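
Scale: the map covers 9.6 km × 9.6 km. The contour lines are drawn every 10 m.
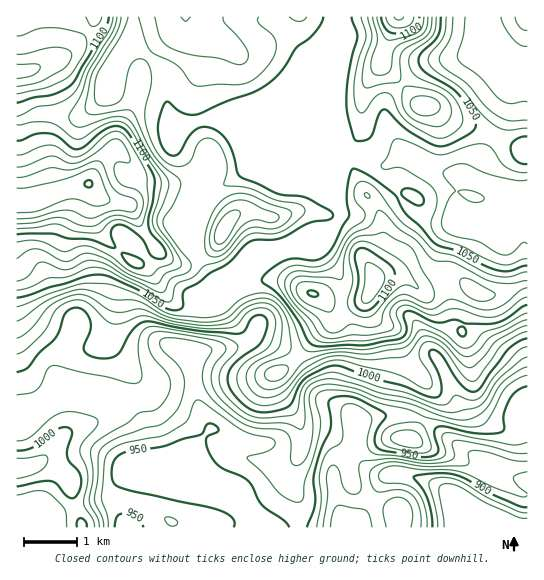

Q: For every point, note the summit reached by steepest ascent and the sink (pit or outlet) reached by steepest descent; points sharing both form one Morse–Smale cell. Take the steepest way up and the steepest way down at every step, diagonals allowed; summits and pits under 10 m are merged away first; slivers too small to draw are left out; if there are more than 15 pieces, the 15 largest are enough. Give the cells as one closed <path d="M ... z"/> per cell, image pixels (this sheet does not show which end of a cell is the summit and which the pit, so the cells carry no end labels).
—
<path d="M142 51l-9 2-8 8-5 12-15 16-4 10-16 14-6 3-38-3-25 8 0 292 17-1 26-17 46-2 9 3 12 7 14 15 5 13 3 23 3 7 79 32-7-8-14-9-17-21 3-8 16-18-11-19-4-12-4-32 7-14 32-4 16-5 8-8 2-12-9-10-15-25-11 1-15 10 8-18-23-35 5-33 10-18 35-23 19 4 30 13 14 0 16 6-56-54-52-21-12 0-12 4-15-5-6-9-1-32-4-8z"/><path d="M351 164l-10 3 0 51-5 8-10 9-35 14 12 2 16-2 21 28 3 9-2 21 11 28-1 22-8 20-3 13 3 13 10 12 4 12 4-7 36-5 3-5 4-23 5-10 17-16 9-4 5 5 8 16 13 35 0 14-4 14 2 4 39 26 19 8 10 1 1-86-7-23-8-11-40-31-11-5-7 0-7 5 4-4 0-12-4-20-6-14-24 9-17-12-28 2-4-17 12-19 2-19-7-17-13-16z"/><path d="M255 335l-10 9-14 4-28 3-7 4-4 11 4 32 4 12 11 19-16 18-3 8 17 21 14 9 25 24 13 19 85 0-11-35-2-18 9-6 11-2 15 2-11-14-1-34-3-6-7-6-17-8-9-7-9-19-17-20z"/><path d="M274 16l-140 0-1 11 7 22 23 21 4 8 1 32 6 9 15 5 12-4 12 0 52 21 52 51 22 16 0-71-38-88-25-27z"/><path d="M105 393l-46 2-26 17-17 2 1 114 105 0 3-6 2-15 8-28 46 10 55 9-9-6-76-31-3-7-3-23-8-17-15-14z"/><path d="M319 249l-34 0-12 4-34 15-23 23 17-3 15 25 9 10-2 11 39 21 17 20 9 19 9 7 17 8-6-12 0-7 3-13 8-20 1-22-11-28 2-21-3-9z"/><path d="M133 16l-116 0-1 103 6 1 19-7 38 3 18-12 4-5 7-14 15-16 2-8 8-8 8-3-6-17z"/><path d="M249 172l-7 0-35 23-10 18-5 33 23 35-6 16 30-29 34-15 21-5 29-12 6-3 12-15 0-7-2-4-22-14-12-4-14 0z"/><path d="M399 415l-28 2-10 3-4 3-1 27 4 11 9 8 10 6 19-2 27 7 17 8 16 13 28 16 25 11 17-1-1-47-10-1-19-8-41-26-31-24-9-4z"/><path d="M409 153l-10 3-13 9-24-4-9 3-1 3 11 23 13 16 7 17-2 19-12 19 4 17 28-2 17 12 4 0 19-10-2-7 0-14 5-18 5-9 14-11-6-6-1-19 3-11 5-6-27-6z"/><path d="M527 219l-68 2-10 9-5 9-5 18 1 18 2 2 8-2 5 1 27 19 16 0 29-11z"/><path d="M474 55l-44 8-13 8-14 14 15 19 15 3 20 13 41 15 14-30 0-16-4-8 0-6 12-13-26-1z"/><path d="M485 16l-87 0-13 29-4 18 21 21 20-17 17-7 35-5 16 6 27 0-28-32z"/><path d="M402 84l-15 15-3 8 4 20 11 19 38 25 33 8 5-13 18-31-18-8-22-7-20-13-15-3z"/><path d="M398 473l-9 2-8 7-18 33-13 9 0 4 161-1-28-11-52-33z"/>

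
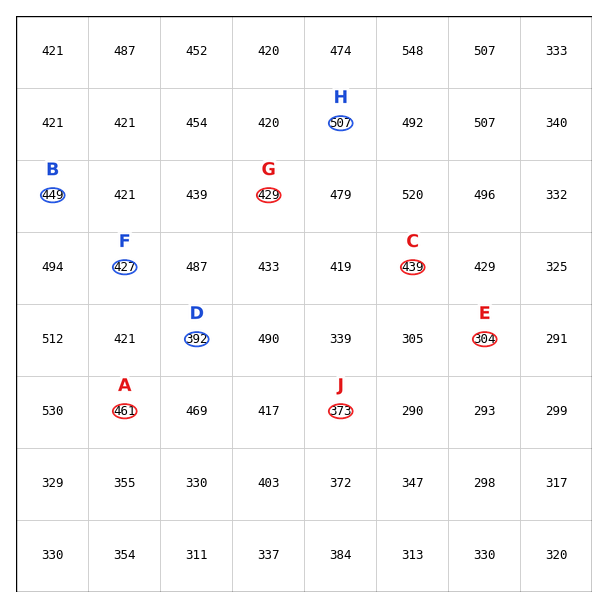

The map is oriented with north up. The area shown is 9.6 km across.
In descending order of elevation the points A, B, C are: A B C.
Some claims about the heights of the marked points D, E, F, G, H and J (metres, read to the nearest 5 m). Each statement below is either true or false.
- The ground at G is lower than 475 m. true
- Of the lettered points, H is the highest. true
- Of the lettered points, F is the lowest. false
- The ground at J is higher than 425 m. false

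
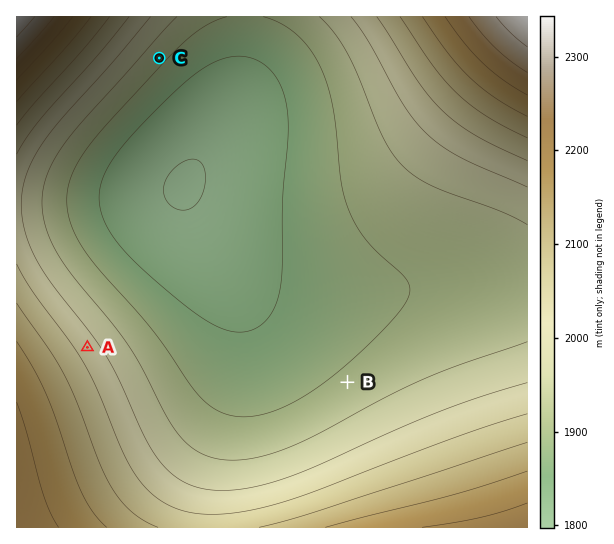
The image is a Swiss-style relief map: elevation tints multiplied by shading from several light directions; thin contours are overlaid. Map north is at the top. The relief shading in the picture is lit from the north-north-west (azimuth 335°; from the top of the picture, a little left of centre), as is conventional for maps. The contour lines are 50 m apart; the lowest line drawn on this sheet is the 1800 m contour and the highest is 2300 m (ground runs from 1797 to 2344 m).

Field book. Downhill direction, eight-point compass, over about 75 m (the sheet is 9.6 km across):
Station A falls NE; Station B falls NW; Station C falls SE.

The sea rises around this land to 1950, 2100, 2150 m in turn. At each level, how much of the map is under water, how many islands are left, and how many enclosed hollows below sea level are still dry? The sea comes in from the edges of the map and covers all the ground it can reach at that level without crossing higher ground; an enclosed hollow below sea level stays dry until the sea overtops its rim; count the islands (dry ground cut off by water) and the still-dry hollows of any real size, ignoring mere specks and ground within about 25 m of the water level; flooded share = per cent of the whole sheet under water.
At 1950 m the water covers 54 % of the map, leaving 0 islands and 0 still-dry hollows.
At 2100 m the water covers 84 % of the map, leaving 0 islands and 0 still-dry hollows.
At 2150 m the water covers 91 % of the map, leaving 0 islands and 0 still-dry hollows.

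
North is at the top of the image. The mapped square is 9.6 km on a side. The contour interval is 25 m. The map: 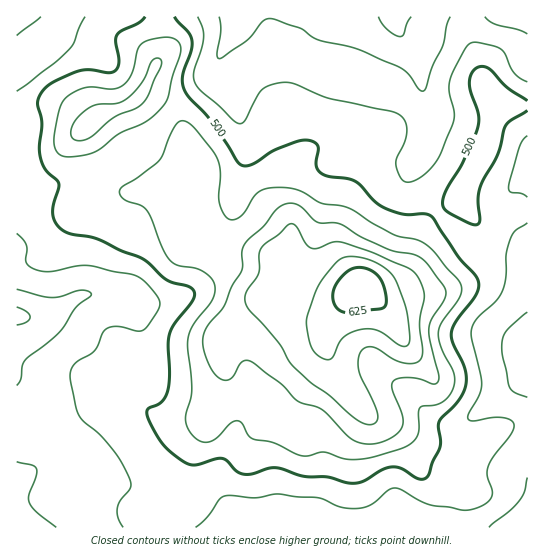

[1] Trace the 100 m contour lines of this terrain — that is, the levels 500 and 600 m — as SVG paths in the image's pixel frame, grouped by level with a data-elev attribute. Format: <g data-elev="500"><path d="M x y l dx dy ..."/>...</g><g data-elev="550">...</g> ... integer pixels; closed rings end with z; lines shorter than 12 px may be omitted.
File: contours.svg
<g data-elev="500"><path d="M527 101l-20-13-20-20-8-1-6 4-3 7 0 8 8 27 0 12-3 10-13 28-18 31-1 11 4 6 23 13 5 1 4-2 1-5-2-19 2-10 18-35 7-27 5-6 17-11"/><path d="M145 17l-6 5-17 8-5 5-1 7 3 20-4 9-6 2-23-3-15 4-24 12-6 8-3 9 4 19-3 25 2 12 5 11 13 13-6 28 1 8 4 7 9 7 30 6 24 12 20 7 8 5 17 16 7 4 16 4 5 4 1 4-2 6-18 22-6 11-1 12 1 32-2 16-6 9-12 5-2 3 1 8 9 16 11 15 19 14 10 1 18-6 7-1 5 3 10 10 6 3 8 0 18-6 8 0 25 8 25 1 19 6 8 0 11-2 20-12 9-2 8 2 16 10 7 0 4-4 4-13 7-15 1-6-3-15 1-5 18-19 8-15 1-8-1-9-12-27-2-10 5-12 21-28 2-8-2-7-19-21-27-41-8-2-18 0-16-4-14-8-20-21-8-2-18-3-9-3-4-8 2-18-4-5-8-2-8 1-24 9-23 15-6 1-6-2-29-44-20-22-6-8-2-7 1-8 8-24 1-10-3-8-15-16"/></g><g data-elev="600"><path d="M325 359l5 0 3-2 6-14 5-6 7-5 10-3 9 0 8 2 24 15 4 0 3-2 1-7-3-23-8-27-7-13-14-10-19-7-9-1-7 2-9 7-15 20-11 29-2 11 6 24 6 6z"/></g>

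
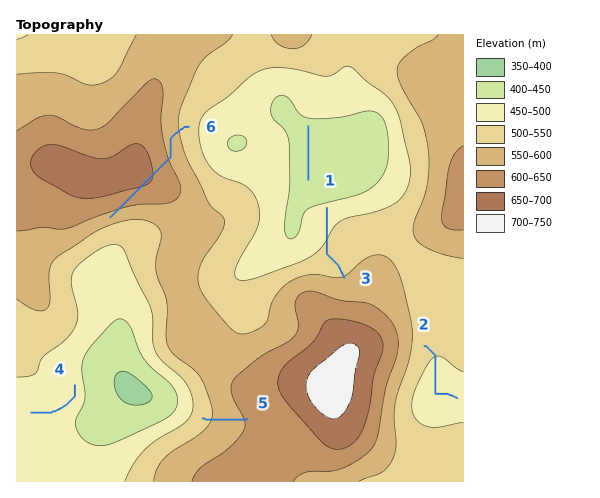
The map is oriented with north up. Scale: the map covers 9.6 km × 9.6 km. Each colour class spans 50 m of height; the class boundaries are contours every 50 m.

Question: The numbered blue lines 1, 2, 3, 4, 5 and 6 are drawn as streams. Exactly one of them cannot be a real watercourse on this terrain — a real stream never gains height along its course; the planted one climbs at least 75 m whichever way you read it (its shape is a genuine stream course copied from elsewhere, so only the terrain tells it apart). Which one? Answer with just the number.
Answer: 6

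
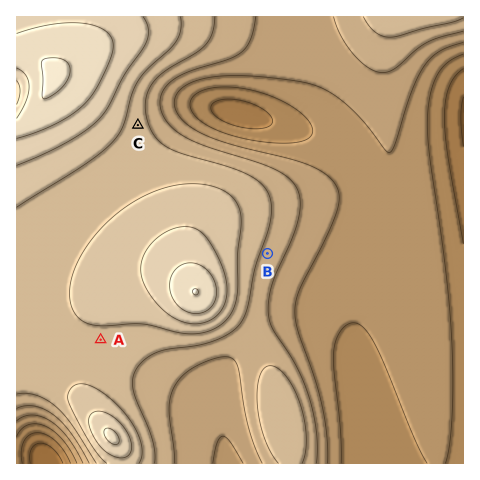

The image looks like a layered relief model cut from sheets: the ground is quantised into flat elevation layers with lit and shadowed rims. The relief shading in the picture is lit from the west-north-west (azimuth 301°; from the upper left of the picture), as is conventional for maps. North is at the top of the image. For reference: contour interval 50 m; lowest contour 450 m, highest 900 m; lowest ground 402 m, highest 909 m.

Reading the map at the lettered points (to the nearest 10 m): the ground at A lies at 740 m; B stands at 680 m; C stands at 720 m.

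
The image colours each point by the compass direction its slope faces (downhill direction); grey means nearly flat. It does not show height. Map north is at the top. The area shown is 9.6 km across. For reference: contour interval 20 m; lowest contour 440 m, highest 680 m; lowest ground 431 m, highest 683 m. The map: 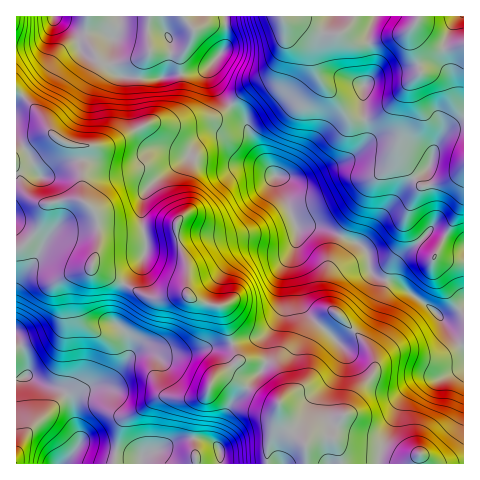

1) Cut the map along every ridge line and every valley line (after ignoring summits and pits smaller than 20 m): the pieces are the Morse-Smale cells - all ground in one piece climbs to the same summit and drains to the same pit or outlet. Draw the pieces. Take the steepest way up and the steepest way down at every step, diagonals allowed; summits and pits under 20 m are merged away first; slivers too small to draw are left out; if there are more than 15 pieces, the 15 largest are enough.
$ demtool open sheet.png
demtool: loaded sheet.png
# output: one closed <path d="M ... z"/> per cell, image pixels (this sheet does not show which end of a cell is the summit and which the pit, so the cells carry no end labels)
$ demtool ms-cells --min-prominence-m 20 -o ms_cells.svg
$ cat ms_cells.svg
<path d="M231 106l-17 12-14 1-22 5-30-1-42 23-24 0 0 13 29 7 18 0 10-4 7-8 8-5 10-1 18 6 8-1-7 8-25 17-12 12-4 11 1 30 33-3 2 14 10 25 0 27 6 6 29 7 8 33 8 20 26 2 2-2 0-23 15-25 1-41 11-23 1 21 8 38 18 19 12-11 4-1 17 17 19-24 6-14 1-10-9-11-4-20-5-6-39-18-25-1-2-2-19-49-7-5-9-14-16-38z"/><path d="M125 284l-3 2-6 16-2 19 13 14 1 22-9 15-10 10-19 5-13 10-3 5 0 17 6 22-2 6-14 16 156 1 0-13-3-6 0-7 13-32 17-18-18-12-9 0-8 5 27-20-8-21-8-33-29-7-9-6-31 4z"/><path d="M224 16l-169 0-5 15-9 11-7 3-18 2 0 127 16-4 10 7 24-14 16-3 0-14 24 0 42-23 23-7 10-14 0-45 11-19 1-9 15-5 15 0 3-2z"/><path d="M409 84l-27 29-17 6 2 11-1 10-5 8-11 10-45 21-25-3-3 2 21 49 25 1 35 16 9 8 3 17 5 7 25 10 31 22 9 9 7 0 8-3 9-8 0-106-27 53-29-30-1-8 2-8 12-20-15-20-7-22 7-33z"/><path d="M77 199l-30 5-7 19-6 12-10 11-8 3 0 87 10 24 0 16 17 9 18 4 10 11 3 15 0-13 3-5 13-10 19-5 15-18 5-13-3-18-12-12 2-19 7-18-30-15-1-4 7-21-1-26-4-8-6-6z"/><path d="M418 16l-44 1-6 15 5 35-2 9-7 9 0 30 1 4 4 0 13-6 28-30-3 8-1 21-7 33 7 22 15 20-12 20-2 13 7 11 23 22 27-54 0-154-16 4-8 0-9-4-16-17z"/><path d="M378 277l-2 1 4 5 0 5-6 17-7 11-13 14 16 19 5 18-2 8-16 18-7 16-13 16-4 13 9 26 36 0 4-19 22-50 17-15 21-2 22-10 0-18-23-32-10-10-31-22z"/><path d="M284 20l0 26-11 24-7 8-17 9-18 18 14 14 16 38 12 16 8 4 24 2 37-16 13-8 11-15 1-10-3-10-11 0-9-8-7-13-17-18-5-13-1-19-5-11z"/><path d="M322 328l-12 18-1 28-4 9-5 5-19 12 2-15-2-7-5-8-10-8-3 7-16 17 13 10 20 8-4 22-8 21-1 17 75-1-4-16-5-9 4-13 13-16 7-16 16-18 2-10-5-16-16-18-13 11-4 0z"/><path d="M463 368l-21 10-21 2-17 15-22 50-3 13 0 6 85-1z"/><path d="M374 16l-92 1 5 6 12 6 10 9 5 11 1 19 5 13 17 18 7 13 9 8 12-1-1-34 7-9 2-9-5-35z"/><path d="M164 148l-14 3-11 11-10 4-18 0-17-5-12-1 0 40 14 15 3 27 4-6 6-2 35-2-2-7 0-24 4-11 12-12 31-23-1-1z"/><path d="M29 376l-13 3 0 84 47 1 15-17 2-6-9-41-10-11-18-4z"/><path d="M281 16l-17 0-21 6-17 2-1 23-13 16-2 8 6 16 14 18 19-18 17-9 10-14 8-18 0-24z"/><path d="M294 248l-12 28 0 36-15 25-1 25 10 8 5 8 2 7 0 14 22-16 4-9 1-28 12-19-19-20-8-38z"/>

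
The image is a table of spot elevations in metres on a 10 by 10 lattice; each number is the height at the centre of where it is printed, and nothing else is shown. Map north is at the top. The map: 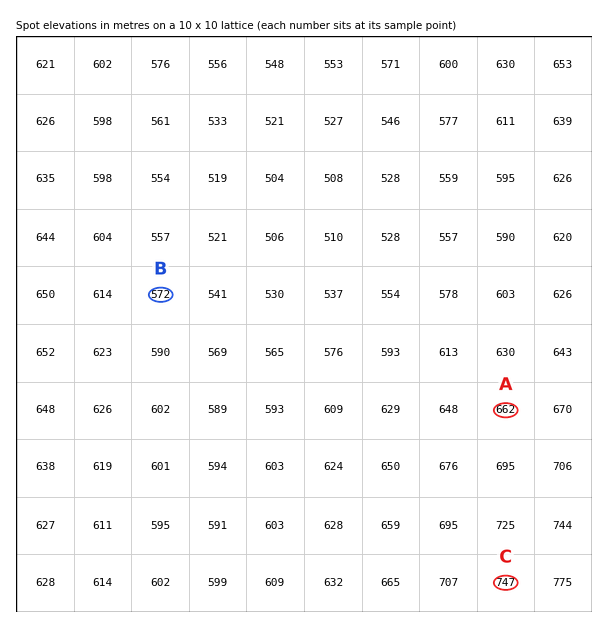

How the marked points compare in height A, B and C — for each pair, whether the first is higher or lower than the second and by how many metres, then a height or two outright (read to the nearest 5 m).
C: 175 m higher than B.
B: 90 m lower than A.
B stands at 570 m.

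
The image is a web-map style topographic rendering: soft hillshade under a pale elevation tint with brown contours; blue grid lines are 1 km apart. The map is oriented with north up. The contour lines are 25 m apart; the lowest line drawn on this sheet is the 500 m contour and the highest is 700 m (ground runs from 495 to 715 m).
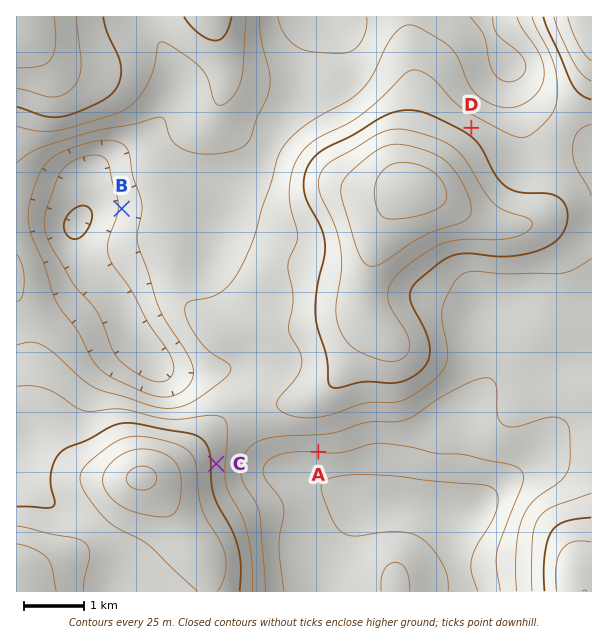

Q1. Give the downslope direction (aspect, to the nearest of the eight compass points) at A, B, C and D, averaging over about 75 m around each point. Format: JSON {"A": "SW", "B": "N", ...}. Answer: {"A": "S", "B": "W", "C": "E", "D": "NE"}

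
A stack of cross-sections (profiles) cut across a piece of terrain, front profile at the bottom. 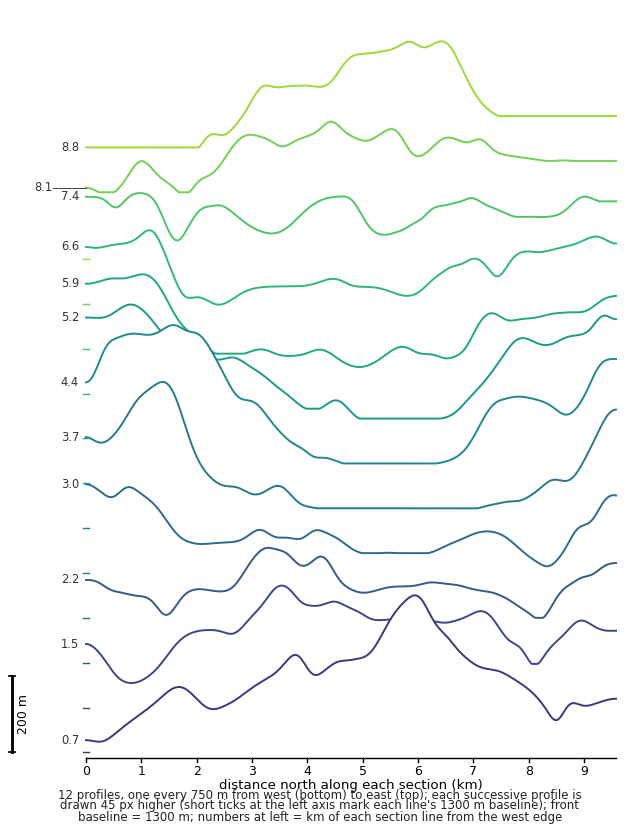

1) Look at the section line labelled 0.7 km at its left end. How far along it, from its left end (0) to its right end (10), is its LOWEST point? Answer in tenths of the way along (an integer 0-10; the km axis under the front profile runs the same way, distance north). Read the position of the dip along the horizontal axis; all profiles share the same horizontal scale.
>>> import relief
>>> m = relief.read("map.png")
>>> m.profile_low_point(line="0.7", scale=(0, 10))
0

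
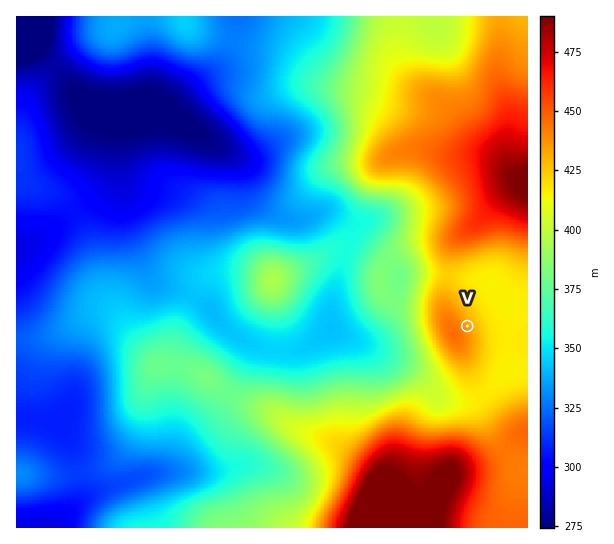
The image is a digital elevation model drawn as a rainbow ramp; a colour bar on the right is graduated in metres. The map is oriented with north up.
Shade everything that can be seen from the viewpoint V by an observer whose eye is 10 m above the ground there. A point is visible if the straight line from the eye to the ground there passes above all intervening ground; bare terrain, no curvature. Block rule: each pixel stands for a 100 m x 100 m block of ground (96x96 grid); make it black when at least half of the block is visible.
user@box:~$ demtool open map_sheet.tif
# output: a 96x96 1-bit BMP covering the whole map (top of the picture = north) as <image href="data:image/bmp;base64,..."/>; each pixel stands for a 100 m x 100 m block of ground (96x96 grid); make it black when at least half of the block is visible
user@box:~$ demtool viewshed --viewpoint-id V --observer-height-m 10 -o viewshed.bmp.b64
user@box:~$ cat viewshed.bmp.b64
<image width="96" height="96" href="data:image/bmp;base64,Qk2+BAAAAAAAAD4AAAAoAAAAYAAAAGAAAAABAAEAAAAAAIAEAAATCwAAEwsAAAIAAAAAAAAA////AAAAAAAAAAAAAAAAAAOAAA8AAAAAAAAAAAeAAA8AAAAAAAAAAAeAAA8AAAAAAAAAAAfAAA8AAAAAAAAAAA/AAA8AAAAAAAAAAA/AAA8AAAAAAAAAAB/AAA8AAAAAAAAAAB/AAAQAAAAAAAAAAB/AAAAAAAAAAAAAAB/gAAAAAAAAAAAAAB/4AAAAAAAAAAAAAD///wAAAAAAAAAAAD///+AAAAAAAAAAAD///+AAAAAAAAAAAH////AAAAAAAAAAAH////AAAAAAAAAAAD////gAAAAAAAAAAA////4AAAAAAAAAAAf///8AAAAAAAAAAAAAf/8AAAAAAAAAAAAAH/8AAAAAAAAAAAAAD/8AAAAAAAAAAAAAB/8AAAAAAAAAAAAAA/8AAAAAAAAAAAAAA/8AAAAAAAAAAAAAA/8AAAAAAAAAAAAAA/8AAAAAAAAAAAAAA/8AAAAAAAAAAAAAA/8AAAAAAAAAAAAAA/8AAAAAAAAAAAAAA/8AAAAAAAAAAAAAA/8AAAAAAAAAAAAAA/8AAAAAAAAAAAAAB/8AAAAAAAAAAAAAH/8AAAAAAAAAAAAAP/8AAAAAAAAAAAAAP/8AAAAAAAAAAAAAf/8AAAAAAAAAAAAAf/8AAAAAAAAAAAAAf/8AAAAAAAAAAAAA//8AAAAAAAAAAAAA//8AAAAAAAAAAAAA//8AAAAAAAAAAAAA//8AAAAAAAAAAAAA//8AAAAAAAAAAAAA//8AAAAAAAAAAAAA//8AAAAAAAAAAAAB//8AAAAAAAAAAAAB//8AAAAAAAAAAAAD//8AAAAAAAAAAAAH//8AAAAAAAAAAAAH//8AAAAAAAAAAAAP//8AAAAAAAAAAAAB//8AAAAAAAAAAAAAf/8AAAAAAAAAAAAAH/8AAAAAAAAAAAAAB/8AAAAAAAAAAAAAA/8AAAAAAAAAAAAAAf8AAAAAAAAAAAAAAf8AAAAAAAAAAAAAAf8AAAAAAAAAAAAAAf8AAAAAAAAAAB4AAf8AAAAAAAAAAP8AAf4AAAAAAAAAAf/AAfgAAAAAAAAAA//gAcAAAAAAAAAABv/4AQAAAAAAAAAAAD/+AAAAAAAAAAAAAA/+AAAAAAAAAAAAAAf+AAAAAAAAAAAAAAD4AAAAAAAAAAAAAAAAAAAAAAAAAAAAAAAAAAAAAAAAAAAAAAAAAAAAAAAAAAAAAAAAAAAAAAAAAAAAAAAAAAAAAAAAAAAAAAAAAAAAAAAAAAAAAAAAAAAAAAAAAAAAAAAAAAAAAAAAAAAAAAAAAAAAAAAAAAAAAAAAAAAAAAAAAAAAAAAAAAAAAAAAAAAAAAAAAAAAAAAAAAAAAAAAAAAAAAAAAAAAAAAAAAAAAAAAAAAAAAAAAAAAAAAAAAAAAAAAAAAAAAAAAAAAAAAAAAAAAAAAAAAAAAAAAAAAAAAAAAAAAAAAAAAAAAAB8AAAAAAAAAAAAAAH/wAAAAAAAAAAAPwf/wAAAAAAAAAAAP///wAAAAAAAAAAAP///gAAAAAAAAAAAH/j/gAAAAAAAAA="/>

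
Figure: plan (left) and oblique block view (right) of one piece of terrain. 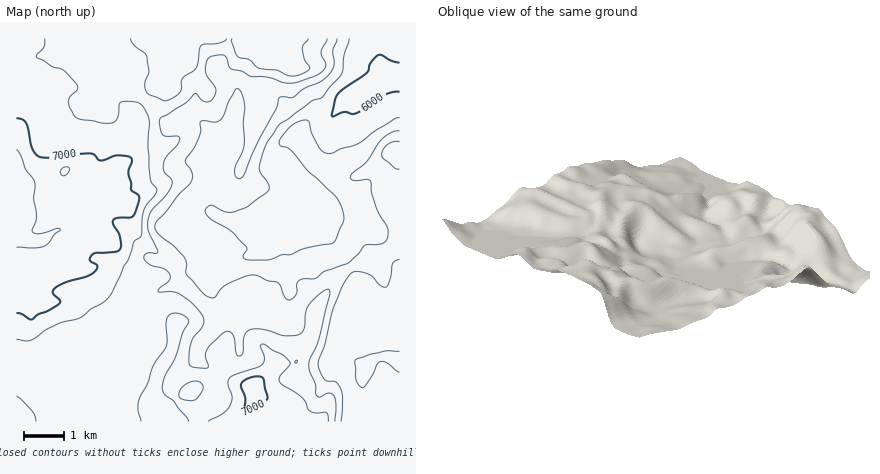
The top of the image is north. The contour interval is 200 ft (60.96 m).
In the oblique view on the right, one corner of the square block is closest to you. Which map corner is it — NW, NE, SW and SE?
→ SE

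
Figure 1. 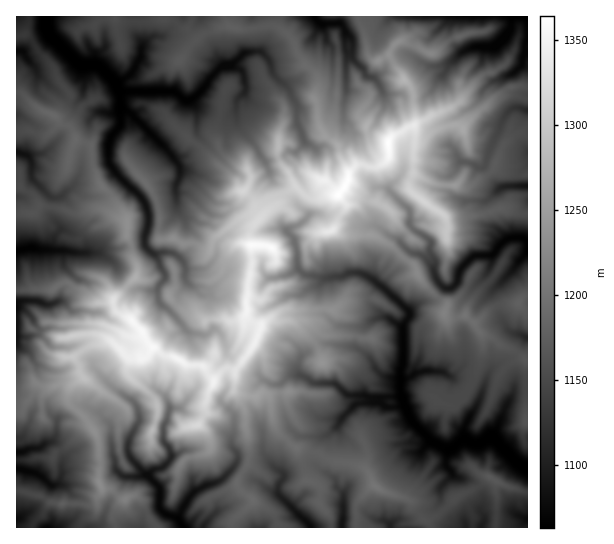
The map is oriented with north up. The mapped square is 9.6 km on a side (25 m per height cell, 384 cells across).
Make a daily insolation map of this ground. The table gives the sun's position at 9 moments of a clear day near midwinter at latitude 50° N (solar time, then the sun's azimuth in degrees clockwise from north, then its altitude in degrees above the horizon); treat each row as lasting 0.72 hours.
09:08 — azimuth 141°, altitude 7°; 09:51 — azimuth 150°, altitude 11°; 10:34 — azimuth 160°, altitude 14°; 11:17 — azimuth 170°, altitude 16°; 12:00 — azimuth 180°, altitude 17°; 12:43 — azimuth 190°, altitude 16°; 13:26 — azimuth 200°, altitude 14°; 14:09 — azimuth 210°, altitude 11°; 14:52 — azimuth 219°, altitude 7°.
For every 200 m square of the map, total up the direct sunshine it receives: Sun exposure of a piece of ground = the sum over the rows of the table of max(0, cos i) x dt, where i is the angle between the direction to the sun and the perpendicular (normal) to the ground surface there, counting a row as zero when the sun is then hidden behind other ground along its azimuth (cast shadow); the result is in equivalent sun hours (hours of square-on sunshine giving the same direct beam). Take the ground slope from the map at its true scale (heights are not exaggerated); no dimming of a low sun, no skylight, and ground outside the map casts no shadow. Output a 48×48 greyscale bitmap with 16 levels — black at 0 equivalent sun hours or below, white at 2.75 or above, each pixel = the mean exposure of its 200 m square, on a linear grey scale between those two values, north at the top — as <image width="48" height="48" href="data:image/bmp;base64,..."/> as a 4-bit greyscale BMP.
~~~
<image width="48" height="48" href="data:image/bmp;base64,Qk32BAAAAAAAAHYAAAAoAAAAMAAAADAAAAABAAQAAAAAAIAEAAATCwAAEwsAABAAAAAAAAAAAAAAABEREQAiIiIAMzMzAERERABVVVUAZmZmAHd3dwCIiIgAmZmZAKqqqgC7u7sAzMzMAN3d3QDu7u4A////AFfsuLyZqoM4u2ib24Qq2oh1eqypmZqIZbie7LuauWPIq6ZpumSvt4iLzLl3qpiYi82mVYrJu4bMSLuYhSm4iJeqzKh2eqqZu3QgFnmlE1edkSaWVpzKh6eLhVZ1NHqrtyFLmahBACybzrNYm5V4Z7uGVmVoQ3mTAYvKmHaIyNRK7d1YlYuHi6qFZlNWa6MyRmiZqIl5T/9UrMuoibuph2ZmZkM1UhE0ashDioiJise9uairmqqHVVZ3dXhEdTQ3nKzrmtqapqjv/oiqmaZndVh3iHaM6Zp5ytrbq6aJ5klHq52pmpiodzZnZEbKm43ImqmKq3equIthOMmpqop3mpIzNmrcvZfad4uc2Zu7S7eqeXnaypqaupciRouZieaaZnmrq8yVz4a8ltzJeHm5h0q+t5mHd5p7p3h3isdt+63Kyay5dWERRdzZZ2RVRYp5qGRWeGfLvMu7zFmbrJiO/7qWuYYjiYmIqWSt+4qsvNvZQ3RMyYqpiaqKqovuuYmYmSeTE73bd5ggAmV36Zy4VEWcuYqZqYmahWVL7ZmWiWIiMiaIm5jLmsy6h3mauZqWM5lyEUVld0N0i3upi925l1UzVniJurhmnGRjMjIplCMol6h5VZh3ecumS5SbmpaJqlUABYu2E0KIZDI3dCZmZ4iK52lmdVRpmeq7l0NWIjaFNGZneXISI1eHJf62JldFV3h3pSMgaaQ0SYh3Y5ymQyRSb82hIXaDRFQyE4YQKFVmdndml1EmljAq2JpWw3hpJFMzMwACZTSFmniGjPyPzN/8qqZYuhVJgiIiISJYchQamKm6vZqb7d2ru0OM76VDp7q73bqblX/7hpiZdjOM7+zexq+s7f6kJs7KeL3JmDMyN1hUMBSaz8iXfaPuiIisu8ypu6i6iUczVUN3nK2CIomZvHqYh4re/4ibqZqGVGdVhHdGeNuama7Lx3z7NWebqFZTR1VlEpdmVmipZne+3dmpU89yJWZEd6VbpnlyCLZmZlSIUjiXl4qVWsU1rbmCEnWouYchnmikRWYzckdZhVmM6liFJXi+3WZ3ioU31lRGiZZXNJVTE0bN7Yd6glR4hxZmeYdZdUM5mGVCN3IQAjMli6mGZ8pod8y3eJdkVDOspmVBR5kxRTE2mJmofKh3iMubd1eDJErJZmVEVVRJtzNVSLmc7YiWiWeJlkWmM6yWVmZmVCZXdUaDEVmZqZl3d3q4ZXImablSNGdmZDVmZmhEERFbpVvIVKgzVY3Im2MyNnh1Z3V5dmRUJUMBS4Ssq4NVdzVHYhEopFiVd1SGZmRVRncxE3Q3qVVIYkNHnP792UZ2h0dlZlhSnMVSJDkxRmV4RER6lo3drXEXhoqoZVUqljNGMjK6IDaUNoitxmiJmblnZYiGVVKstiWbUTIEtWlCacurqWZmir3nSJhzRFaCR4uqxQERWOlGnr2oeoVnearP7Jl0NmV1RaYif/61OGZoycqonduIZpq6qpdWI0uHUyVjEnnbZld3VFeYd4iFZVZlRVQji7x3UQACEAADZQ=="/>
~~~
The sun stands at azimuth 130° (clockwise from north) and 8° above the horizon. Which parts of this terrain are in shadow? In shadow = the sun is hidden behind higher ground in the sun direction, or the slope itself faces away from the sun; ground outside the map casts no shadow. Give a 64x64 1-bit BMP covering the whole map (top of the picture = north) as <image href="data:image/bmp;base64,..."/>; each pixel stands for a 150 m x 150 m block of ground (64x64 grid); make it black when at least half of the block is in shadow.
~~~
<image width="64" height="64" href="data:image/bmp;base64,Qk0+AgAAAAAAAD4AAAAoAAAAQAAAAEAAAAABAAEAAAAAAAACAAATCwAAEwsAAAIAAAAAAAAA////AAAAAADAAAKAAEEAEGAAAsAAwAAQAAAMIADAAAAFACYAEOAEAA5Gd4AAYAQAX8dz4GAAB4AAxvBwYAALAAHAcDAAACEgAMg4GAAAM6D4yh4AAAA3YBzLMAAAAAIAAAugAAAAAAAAA7gAAMAIBAYDvgAAwADOIAG8AABiIOYAAR4AADhgZgAABwAAAEAiAAATIEYA4CLAAAEAQADyAN4AAAAAAPgAgAACcAAAgAD4AAc4DADAAP8AB7gAAMAA+AAHtAAAwAD/wAeQABjAAP+IAAAACMAA//Ag8wAA4AD/kgD5gAD5IP/yAfhyADwAB/hg+gOABxyL/HB7g8APDp/+Nnnh4QG3v/4kOAAAiZO//GQ5EAAM+7/84AAQAAgYHHiBABAACA4ACOe/MAAIAAAB9/A+AAAAAADH4B8AYAAAAM/4DABAAAABi/gAAAAQAgOPwAAAABgAAwvxwACADwAAD/nAgYYAIAQP+deAgwAgCA/5v8ABADAYD/s/zAAQBBgA+7/8AAAAHAD3nDwAAAAeAAeYfgAAAEwDD5h/gAAAQAMfmH/hBAAAhx+Y//xAAIPnnBD//iAAg8OMOGefMADAAcw4Xg6eAEMA6ABfD88AA4B4gVIHcwABgBwBeAP5AAHADAE+AfwAEIAABX4QPAAAAAAFZw4OBAAAAAPnR+IPAAAABMP/8A=="/>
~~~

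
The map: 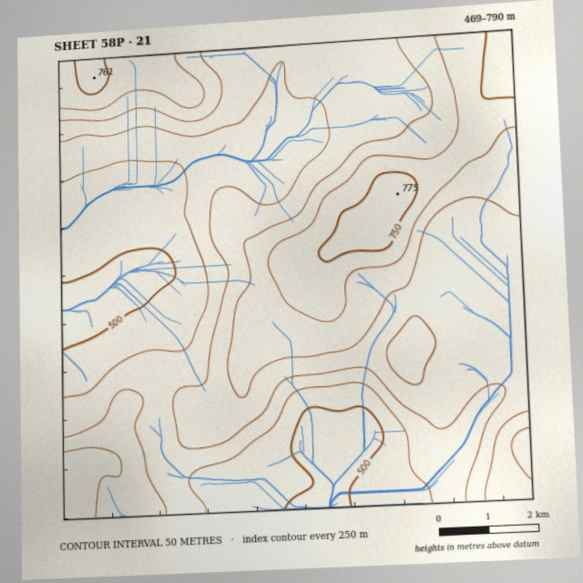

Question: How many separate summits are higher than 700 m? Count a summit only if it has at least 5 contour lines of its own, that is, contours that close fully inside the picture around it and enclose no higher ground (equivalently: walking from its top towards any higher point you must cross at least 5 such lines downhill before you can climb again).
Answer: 0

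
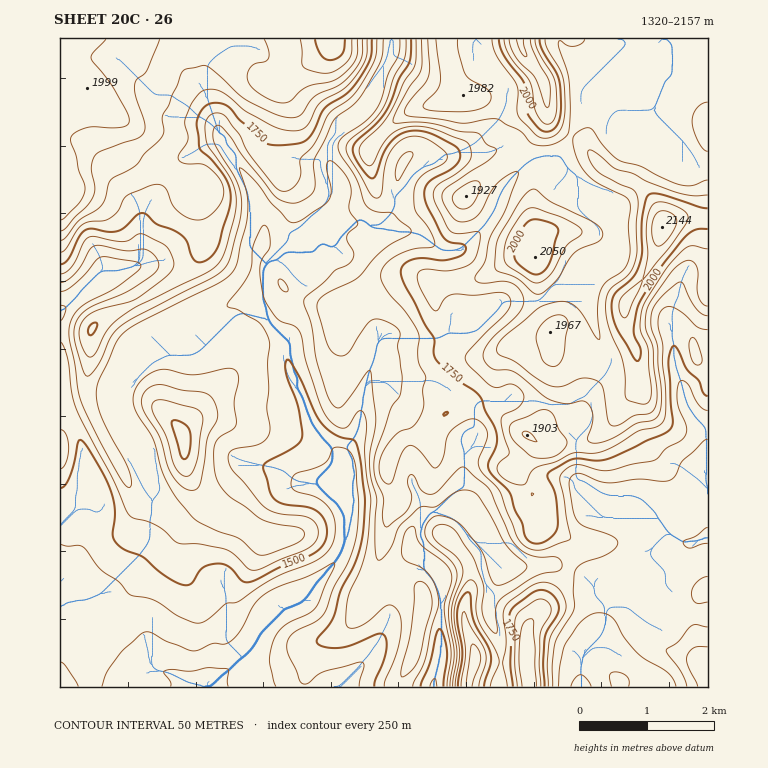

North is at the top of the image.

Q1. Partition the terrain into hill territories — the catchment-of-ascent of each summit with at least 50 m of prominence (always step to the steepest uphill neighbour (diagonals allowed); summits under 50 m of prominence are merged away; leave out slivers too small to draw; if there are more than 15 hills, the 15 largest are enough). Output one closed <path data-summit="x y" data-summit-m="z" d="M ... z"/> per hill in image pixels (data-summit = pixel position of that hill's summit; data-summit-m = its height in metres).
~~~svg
<path data-summit="520 39" data-summit-m="2157" d="M363 111l-25 18-8 17-2 8 2 10 12 22 0 9-7 15-13 13-5 1-14 13-13 19-10-1-19-10-4 9-5 32 0 14 4 6 30 34 2 24 27 66 30 33-2 31 6 20-4 29-10 20-14 14-10 15-11 11-25 10-11 13-8 18-20 20-25 18-3 3 1 2 132 0 29-33 14-22 7-25 3-32 5-8 15-16-3-3-2-7 2-10 5-8 11-10 24-5 12 2 10 7 7 9 23 38 17 3 34-3 32 12 22 18 9-14 13-11 12-5 12-19 14-12-9-12-14-11-47-3-11-10-4-7-9-9-18-5-19-2-9-5-11-11-36-16-12-1 3-10 0-18-4-12-7-6-32-15-44-2-7-3-9-1 5-14 2-13 5-9 19-2 20 5 16-2 20-12 4-4 2-7-10-23-2-27-3-12-32-21-38-6 8-3 9-14 4-15 0-19 8-20z"/><path data-summit="184 436" data-summit-m="1763" d="M251 299l-20 5-39 23-23 5-21 9-14 13-12 18-7 15 0 17 9 21 17 27 11 35 0 14-16 57-11 19-16 14-26 9 13 3 11 11 15 24 28 31 22 5 29 13 6 0 4-5 25-18 20-20 8-18 11-13 25-10 11-11 10-15 17-19 9-22 2-22-6-20 2-31-30-33-27-66-2-24-14-13z"/><path data-summit="332 39" data-summit-m="2042" d="M392 38l-185 1-2 49 17 53-11 2-26 14-7 7-12 22-12 12-12 22-1 41-6 6-27 8-48 36 0 97 10 10 11 21 6-7 33-16-5-12 0-17 12-23 16-20 20-10 29-7 39-23 20-5 5-37 5-17 19 10 10 1 13-19 14-13 5-1 13-13 7-15 0-9-12-22-2-8 2-10 8-17 21-15 11-12 9-24 10-18z"/><path data-summit="662 227" data-summit-m="2144" d="M664 42l-44 0-14 17-19 12-5 21-2 22-12 28-8 14 18 35 10 8 20 8 4 5 5 18 0 20-3 7-23 11-6 6-3 9 17 57 8 17 0 15-3 7-17 19-12 30 2 42 6 22 11 13 9 3 42 2 14 10 10 14 18 10 5 0 16-8 0-100-5-10-16-22-4-18-8-24-2-29 3-2 11-2 10 3 11 8 0-172-17-1-7-4-19-20-26-12 7-6 5-8 17-42 0-22z"/><path data-summit="87 88" data-summit-m="1999" d="M206 38l-146 1 0 271 48-35 27-8 6-6 1-41 12-22 12-12 12-22 7-7 26-14 11-2-17-53z"/><path data-summit="550 332" data-summit-m="1967" d="M581 282l-39 18-39 2-42 20-12 10-13 7-16 2-20-5-19 2-5 9 0 7-7 20 9 1 7 3 44 2 32 15 7 6 4 12 1 16 2-18 4-6 11-3 11 0 7-4 20 0 19 5 31 19 9-24 17-19 3-7 0-15-8-17z"/><path data-summit="535 257" data-summit-m="2050" d="M559 155l-25 3-11 7-22 28-9 22-13 19-13 12-7 4-16 0 5 7 4 36 10 23-1 6 42-20 39-2 39-18 10-14 23-11 3-7 0-20-5-18-4-5-20-8-10-8-15-32z"/><path data-summit="527 656" data-summit-m="1895" d="M554 564l-31 3-18-3-3 3-13 35 0 14 12 30-1 41 82 0-2-2 2-26 1-5 14-13 3-7 9-39-23-19z"/><path data-summit="708 666" data-summit-m="1739" d="M670 534l-5 0-11 11-10 16-19 11-13 15-12 40 0 7-10 14 13-1 15 7 21 14 9 10 4 9 56 0 0-149-21 6z"/><path data-summit="463 95" data-summit-m="1982" d="M474 38l-82 1-3 21-10 18-5 17-10 17 43 45 7-4 18 4 19-2 35-19 13-14 7-17 1-13-5-11-22-21z"/><path data-summit="466 196" data-summit-m="1927" d="M490 153l-26 0-15 4-17 0-18-4-7 4-9 19 0 19-4 15-7 13-4 3-6 1 38 6 26 17 10 1 15-5 13-12 13-19 9-22 8-12 0-7-3-5z"/><path data-summit="424 609" data-summit-m="1638" d="M415 552l-16 15-5 8-5 41-8 23-38 48 90 0 7-26 0-49 3-15 0-19-3-6-11-11z"/><path data-summit="474 661" data-summit-m="1873" d="M488 537l-47 36 2 24-3 15 0 49-7 22 1 4 65 0 2-41-12-30 0-14 15-37z"/><path data-summit="527 435" data-summit-m="1903" d="M528 398l-20 0-7 4-11 0-11 3-4 6-1 17-6 12 13 2 36 16 11 11 9 5 34 5 8 7-2-16 0-34-2-1 2-12-16-13-14-7z"/><path data-summit="708 124" data-summit-m="1949" d="M708 45l-42 1 2 29-17 42-5 8-7 6 26 12 19 20 7 4 17-1z"/>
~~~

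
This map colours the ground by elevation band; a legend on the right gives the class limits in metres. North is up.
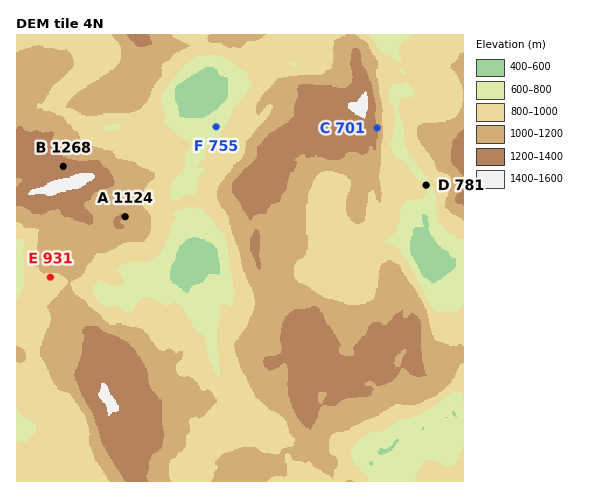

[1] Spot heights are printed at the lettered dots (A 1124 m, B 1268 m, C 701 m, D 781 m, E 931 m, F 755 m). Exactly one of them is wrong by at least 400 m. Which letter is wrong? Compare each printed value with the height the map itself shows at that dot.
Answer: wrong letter C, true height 1201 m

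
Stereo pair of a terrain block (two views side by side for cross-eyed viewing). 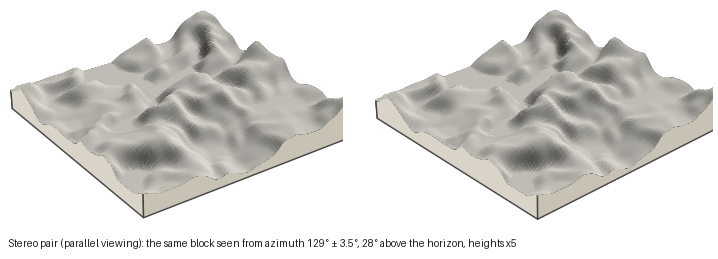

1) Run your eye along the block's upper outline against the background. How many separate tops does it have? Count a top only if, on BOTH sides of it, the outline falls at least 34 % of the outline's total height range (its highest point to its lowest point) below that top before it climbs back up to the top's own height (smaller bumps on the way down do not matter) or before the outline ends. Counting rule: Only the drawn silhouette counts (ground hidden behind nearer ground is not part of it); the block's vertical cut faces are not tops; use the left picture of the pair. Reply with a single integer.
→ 1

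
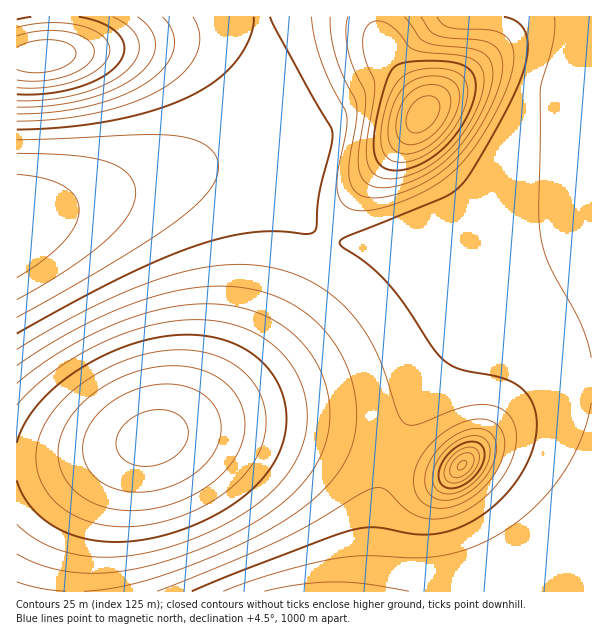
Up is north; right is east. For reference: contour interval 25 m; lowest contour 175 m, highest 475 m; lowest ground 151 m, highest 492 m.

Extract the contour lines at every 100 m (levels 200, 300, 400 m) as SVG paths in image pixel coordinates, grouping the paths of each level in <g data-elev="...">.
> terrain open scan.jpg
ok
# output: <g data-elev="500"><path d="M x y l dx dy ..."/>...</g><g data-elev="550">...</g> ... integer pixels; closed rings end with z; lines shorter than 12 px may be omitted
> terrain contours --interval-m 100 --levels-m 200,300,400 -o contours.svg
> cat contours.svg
<g data-elev="200"><path d="M264 591l38-7 34-2 30 2 43 7"/><path d="M17 153l55 2 35 7 12 5 9 7 6 9 2 9-2 11-6 12-8 12-14 13-40 30-49 30"/></g><g data-elev="300"><path d="M84 591l24-2 27-6 60-19 66-30 26-15 20-15 16-13 13-15 9-14 6-15 4-16 2-17-2-18-4-18-8-19-10-18-13-16-15-13-17-10-19-8-21-6-21-2-23 1-24 3-25 6-26 9-28 12-29 14-28 17-27 18"/><path d="M17 582l24 6 25 3"/><path d="M432 507l14 1 15-4 15-10 14-14 10-16 4-15 0-14-7-11-6-3-9-2-9 1-11 2-20 12-17 16-9 18-2 17 1 7 5 8 5 4z"/><path d="M17 114l37-2 36-6 32-10 25-13 18-17 5-7 4-9 0-9-1-8-4-9-7-7"/><path d="M330 17l1 18 5 21 6 18 12 24 3 7-1 17-7 42 1 17 3 7 5 6 7 3 9 1 18-3 21-7 19-10 18-14 15-16 15-20 13-26 7-21 3-12-1-9-2-7-5-6-13-6-33-3-12-3-8-5-8-13"/></g><g data-elev="400"><path d="M123 527l18-1 18-3 36-13 17-9 15-10 14-12 10-12 8-14 5-13 2-14 0-13-4-14-6-12-8-11-11-10-21-10-22-5-26-1-25 5-27 9-26 14-22 17-17 19-11 20-4 19 2 19 7 17 14 16 18 12 21 7z"/><path d="M448 482l5 1 8-1 12-9 4-7 2-7 0-6-3-4-6-2-6 1-8 4-5 6-4 6-3 7 1 6z"/><path d="M398 162l15-1 15-7 14-11 12-15 9-17 5-16-2-12-7-9-15-5-22 0-15 5-11 10-6 11-5 15-3 16-1 14 1 9 4 7 6 5z"/><path d="M17 88l33-1 30-8 12-6 9-7 6-7 3-9-2-8-7-7-9-6-12-4-30-2-33 4"/></g>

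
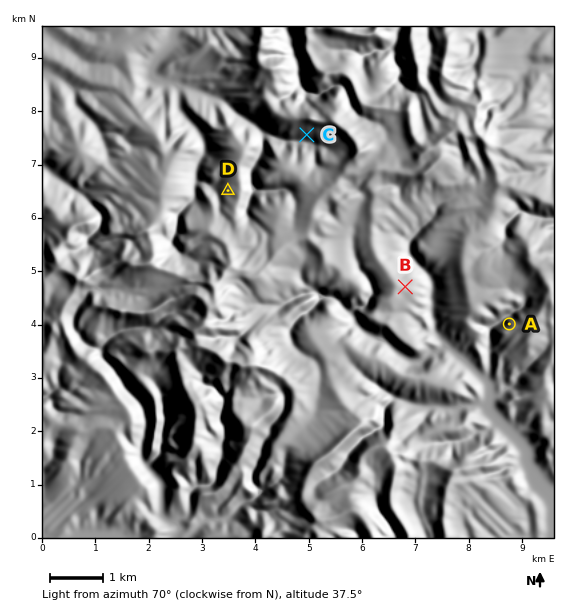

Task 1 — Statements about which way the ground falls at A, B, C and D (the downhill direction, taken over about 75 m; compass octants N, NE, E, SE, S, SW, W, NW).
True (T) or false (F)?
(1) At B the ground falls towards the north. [F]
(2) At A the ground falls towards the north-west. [T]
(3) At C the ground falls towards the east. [F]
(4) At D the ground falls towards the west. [T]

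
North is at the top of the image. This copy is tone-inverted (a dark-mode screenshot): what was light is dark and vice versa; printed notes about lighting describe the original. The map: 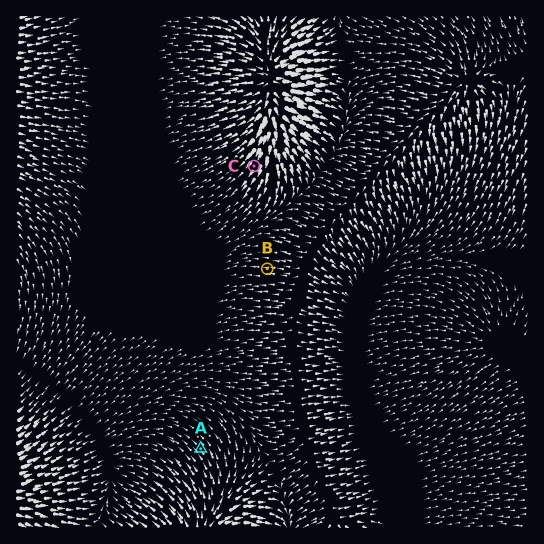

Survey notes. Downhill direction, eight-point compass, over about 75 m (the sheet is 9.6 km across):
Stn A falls NW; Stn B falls W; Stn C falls SW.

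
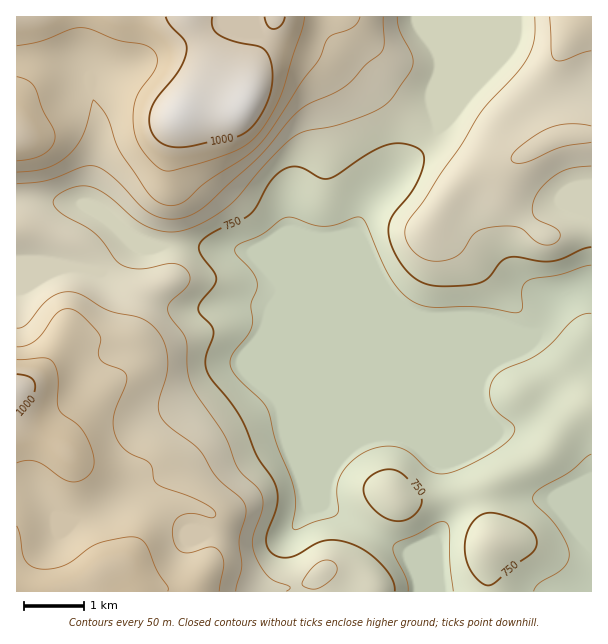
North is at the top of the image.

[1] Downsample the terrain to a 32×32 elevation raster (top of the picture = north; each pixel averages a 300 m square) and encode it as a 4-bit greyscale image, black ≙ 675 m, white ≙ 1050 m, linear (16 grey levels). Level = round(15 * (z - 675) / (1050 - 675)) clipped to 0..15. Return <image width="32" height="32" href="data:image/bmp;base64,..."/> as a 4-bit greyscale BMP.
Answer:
<image width="32" height="32" href="data:image/bmp;base64,Qk12AgAAAAAAAHYAAAAoAAAAIAAAACAAAAABAAQAAAAAAAACAAATCwAAEwsAABAAAAAAAAAAAAAAABEREQAiIiIAMzMzAERERABVVVUAZmZmAHd3dwCIiIgAmZmZAKqqqgC7u7sAzMzMAN3d3QDu7u4A////AMzMzMu7qXVVVVVCABMyERC7vMzLqql1RFVUMQAjQyIRuqq8y5mZdCI0MyEAJFQyEbqqqqqZmXQhEiIiESREMhCqqpmZmZl1MRESNDIjMiEAqqqpmZmYdTERI0QyIzIRAKq7upmYhlQhESMzIRIzIhG7zLqZiHZDERERIhEREiMhzMupiIdlQhEREREREREjIty7qYd2ZDIREREREREREiLcuqmHdlQhEREREREREiIj3LqpmHVCERERERERERIiIsy6mZh1MhEREREREREREiKqqpmYdTIREREREREREREiiaqYh2UyEREREREREREREmiZh3ZUMhEREREREREREBFWd2ZmVDIRERERESIiIRAAVVVVVmVDIRERERI0QzIREFVVVURUMhEREREUVVRDMzJmZlRERDIRERERJWZVRFVUdmVEVmZUMhERESRmZVVVVGVURWiYdkMiIiEjVmZmVER2ZVaKqpdkIjMiEkZmZmVEmYd4m7uphTMzMiI1Z3d2VcupiazdzKhUREMzNFZ3d3bcqZm97u7bdVVEQzNGZ3d3y6mZve/v/admVVRDNWZmd8upmrzu7v7Jd2ZVQzRWZma6qZmr3u7uyph3ZUMzRWZmuqmaq83u7cuZh3ZDMzRXd7uqq7vN3d3bqYh1QzMzR4jMy7zM3d3d3KmYdDMzM0eJ"/>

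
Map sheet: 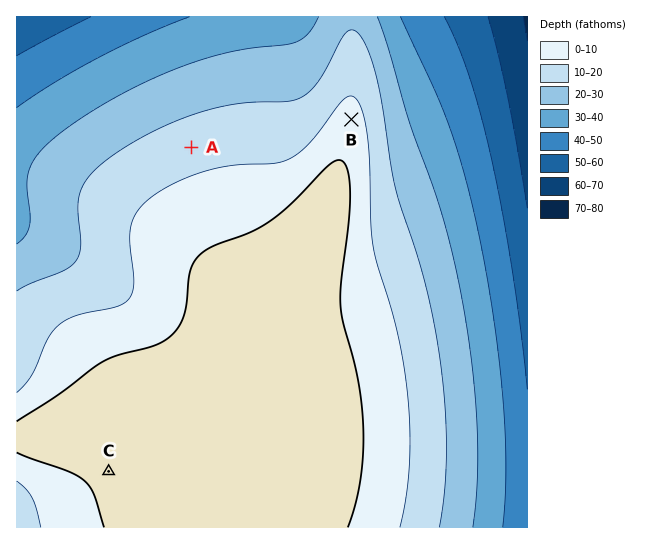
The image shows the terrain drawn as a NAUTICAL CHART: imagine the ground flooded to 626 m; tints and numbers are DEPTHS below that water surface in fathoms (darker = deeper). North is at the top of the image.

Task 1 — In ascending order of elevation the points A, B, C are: A B C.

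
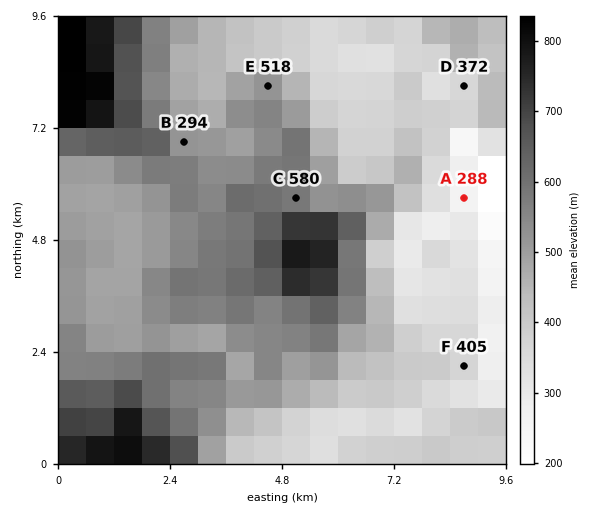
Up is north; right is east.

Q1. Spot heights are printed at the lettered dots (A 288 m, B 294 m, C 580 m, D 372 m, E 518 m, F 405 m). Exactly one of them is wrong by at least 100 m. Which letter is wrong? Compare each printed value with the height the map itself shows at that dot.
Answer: B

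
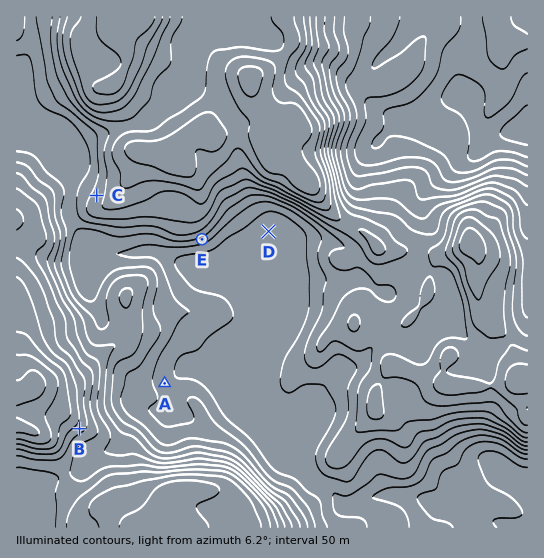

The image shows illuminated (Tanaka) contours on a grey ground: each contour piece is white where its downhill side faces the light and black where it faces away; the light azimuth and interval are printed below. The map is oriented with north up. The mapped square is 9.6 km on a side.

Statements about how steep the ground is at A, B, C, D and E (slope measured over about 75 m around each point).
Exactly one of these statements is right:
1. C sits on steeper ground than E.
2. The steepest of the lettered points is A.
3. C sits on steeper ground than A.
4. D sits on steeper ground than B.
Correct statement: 3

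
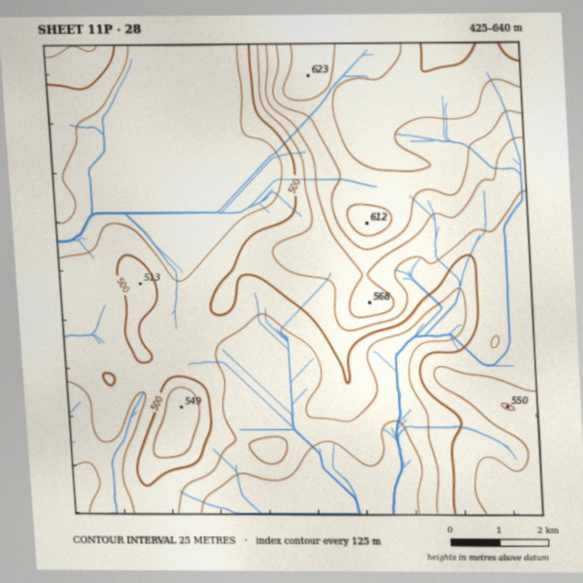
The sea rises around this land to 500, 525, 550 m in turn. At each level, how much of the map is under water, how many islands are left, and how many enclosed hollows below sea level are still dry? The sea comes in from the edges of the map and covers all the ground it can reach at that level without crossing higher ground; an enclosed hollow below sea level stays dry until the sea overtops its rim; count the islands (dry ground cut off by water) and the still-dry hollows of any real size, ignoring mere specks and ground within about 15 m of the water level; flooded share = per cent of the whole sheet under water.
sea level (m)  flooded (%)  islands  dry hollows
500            56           1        0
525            71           1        0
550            82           0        0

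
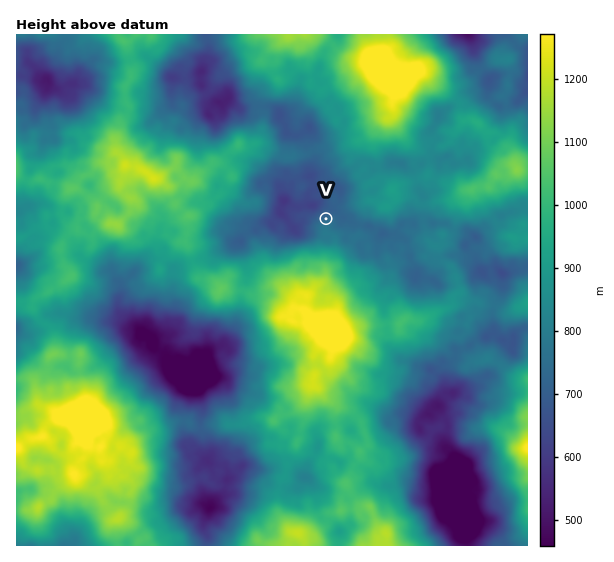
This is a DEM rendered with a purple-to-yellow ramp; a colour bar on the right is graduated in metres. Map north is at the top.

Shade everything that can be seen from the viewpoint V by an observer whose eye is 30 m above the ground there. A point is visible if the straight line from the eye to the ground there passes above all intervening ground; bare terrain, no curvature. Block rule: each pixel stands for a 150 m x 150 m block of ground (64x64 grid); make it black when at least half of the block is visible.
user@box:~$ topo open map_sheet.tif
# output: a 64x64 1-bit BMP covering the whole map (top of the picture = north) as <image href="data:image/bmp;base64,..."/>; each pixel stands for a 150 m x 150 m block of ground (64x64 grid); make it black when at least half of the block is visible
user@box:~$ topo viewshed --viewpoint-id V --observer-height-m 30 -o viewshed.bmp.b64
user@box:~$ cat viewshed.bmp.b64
<image width="64" height="64" href="data:image/bmp;base64,Qk0+AgAAAAAAAD4AAAAoAAAAQAAAAEAAAAABAAEAAAAAAAACAAATCwAAEwsAAAIAAAAAAAAA////AAAAAAAAAAAAAAAAAAAAAAAAAAAAAAAAAAAAAAAAAAAAAAAAAAAAAAAAAAAAAAAAAAAAAAAAAAAAAAAAAAAAAAAAAAAAAAAAAAAAAAAAAAAAAAAAAAAAAAAAAAAAAAAAAAAAAAAAAAAAAAAAAAAAAAAAAAAAAAAAAAAAAAAAAAAAAAAAAAAAAAAAAAAAAAAAAAAAAAAAAAAAAAAAAAAAAAAAAAAAAAAAAAAAAAAAAAAAAAAAAAAAAAAAAAAAAAAAAAAAAAAAAAAAAAAAAAAAAAAAAAAAAAAAAAAAAAAAAAAAAAAAAAAAAAAAAIAAAAAAAAAA+AIAAAAAAAC+AwAAAAAAAAYBAAAAIBAAAwAAAAAwPAACAAAAATHAMgIAAAAD8fe6AAAAAAPD/4AwAAAAA8P/gHAAAAAH58Eh+AQAAAP/weJoBAAAA//3/gAAAAAD///8AAAAAAj///wAAAAADHv/8AAAAAAXP/5wAAAAAGMf7+AAAAAAAR//4AAAAAAAH//AAAAAAAA//+AAAAAAAB+H/AAAAAAAC4H/gAAAAAAAAZ8AAAAAAAADvwAAAAAAAAccAAAAAAAAHnwAAAAAAAB+fAAAAAAAA/7+AAAAAAAH+f4AAAAAAAcx/AAAAAAADxn4AAAAAAAD/nAAAAAAAAH+AAAAAAAAAP4AAAAAAAADfgAAAA=="/>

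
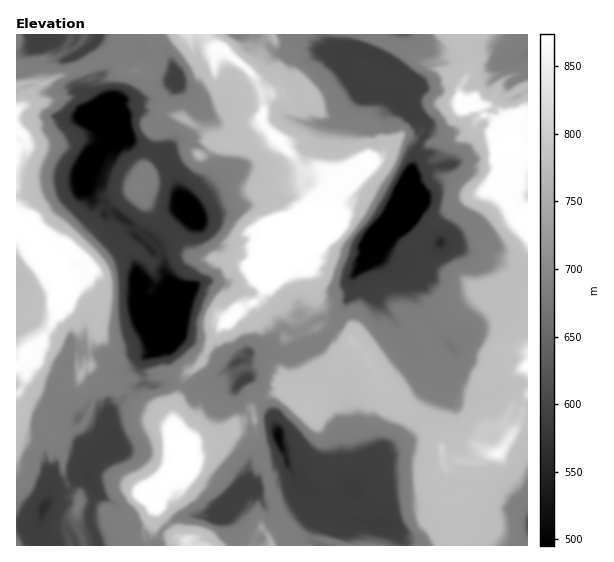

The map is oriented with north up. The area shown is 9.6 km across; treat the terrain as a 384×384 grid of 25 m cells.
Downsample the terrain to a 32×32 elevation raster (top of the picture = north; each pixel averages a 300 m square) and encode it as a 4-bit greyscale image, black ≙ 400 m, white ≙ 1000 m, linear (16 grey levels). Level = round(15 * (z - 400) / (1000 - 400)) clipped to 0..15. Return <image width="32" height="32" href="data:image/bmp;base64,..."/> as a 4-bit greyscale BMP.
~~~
<image width="32" height="32" href="data:image/bmp;base64,Qk12AgAAAAAAAHYAAAAoAAAAIAAAACAAAAABAAQAAAAAAAACAAATCwAAEwsAABAAAAAAAAAAAAAAABEREQAiIiIAMzMzAERERABVVVUAZmZmAHd3dwCIiIgAmZmZAKqqqgC7u7sAzMzMAN3d3QDu7u4A////AFVVVneJqpd4d2ZmZWiZmYdVVld3mIdmd3ZVVVV5mZmHZFZmecqHVWd1VVVVeZmZh3VVVovMuXVWZVVVVXmZmZh2VVZ5vMqHV1VVVVWJqqqZh3VVV5vLmHdFVVVVeaqqqZd2VVeby5l2RWd2ZnmqqrqXd2Vnm7qZhkaYd3iZmaqql3d1Z5qYd4dpmZmZmZiZqql3d3d4h3Z3mZmZmZd3mZq5eId3d4d2V5mZmamHd5may4eHdVV5dmd4mZqod3eJmryXiHQiR5d3d3ial3d3eaqrqZljIjeqmIiHmXd3d3iZmsqZYyI2q6qYiHdnd3d5mZrMqWMiJYqrqZhlVmZ3mZmbzLpjMzR5vLqpVFVVZ5mZrMzJVERXiszMymM0VVd3mbzMp1VFZ4m83cuDI1VVd4rMunVURURpvO7tpRFFVXeby5dURVQzV5vM3MlAFFd5vKl1RFZkJFeJq8y6cwJnmsyoYyRXdEVnmaq8y5UTZ5zMqGQjV2VXd4mqvMy4NFaKzLl1MzVVeImaq6qruVVnisy5dUIkZniZq7qZmJl1eJvMqGQhJXeIiauph3d3ZXmrzKl1MiV3d5mrqZh2ZVaby6uZdlRGdmeZq6mXZVVViqmZeIdmd3ZpqrqZd1VVV5qoh3ZmZ3d3iruph2VVVXeJmHdlVlZ3eKq5iIdlVnd3iZl3"/>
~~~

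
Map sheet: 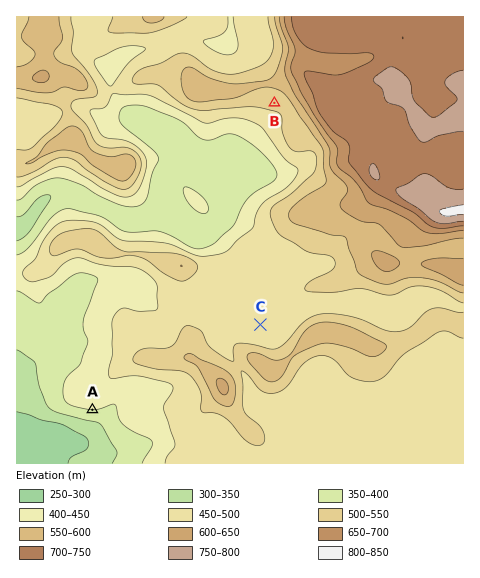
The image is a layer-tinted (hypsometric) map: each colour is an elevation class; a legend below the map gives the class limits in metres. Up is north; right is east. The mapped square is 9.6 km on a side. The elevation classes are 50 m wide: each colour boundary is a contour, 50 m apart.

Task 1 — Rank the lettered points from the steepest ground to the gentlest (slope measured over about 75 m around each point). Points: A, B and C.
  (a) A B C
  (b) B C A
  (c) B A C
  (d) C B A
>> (a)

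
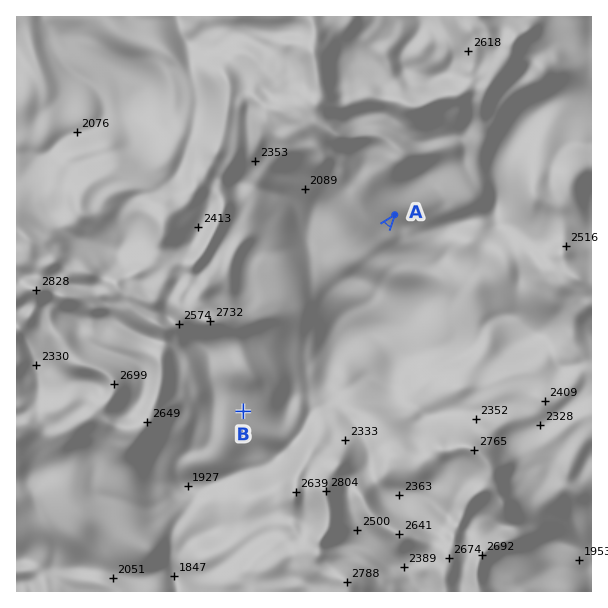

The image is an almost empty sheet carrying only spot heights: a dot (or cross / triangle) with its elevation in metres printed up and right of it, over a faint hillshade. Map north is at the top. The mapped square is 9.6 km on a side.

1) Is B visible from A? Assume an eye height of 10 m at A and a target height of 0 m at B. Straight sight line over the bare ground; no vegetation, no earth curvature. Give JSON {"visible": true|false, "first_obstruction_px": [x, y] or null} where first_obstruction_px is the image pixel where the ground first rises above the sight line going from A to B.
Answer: {"visible": false, "first_obstruction_px": [280, 363]}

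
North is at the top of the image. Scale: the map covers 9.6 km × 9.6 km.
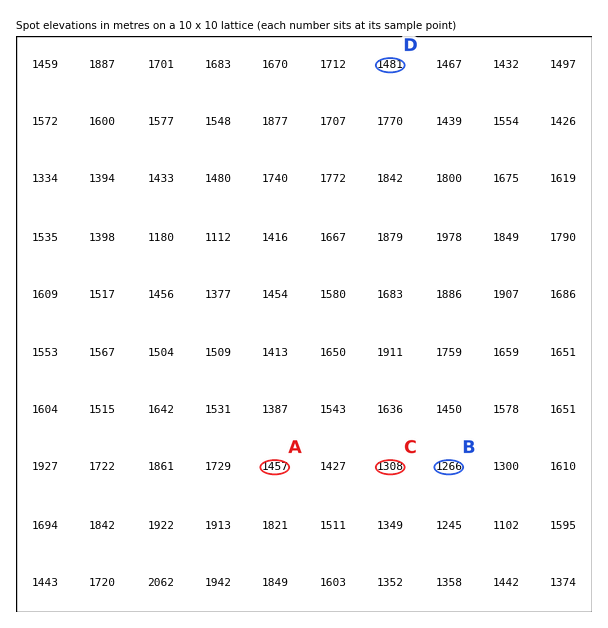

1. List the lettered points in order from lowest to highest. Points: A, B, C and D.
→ B C A D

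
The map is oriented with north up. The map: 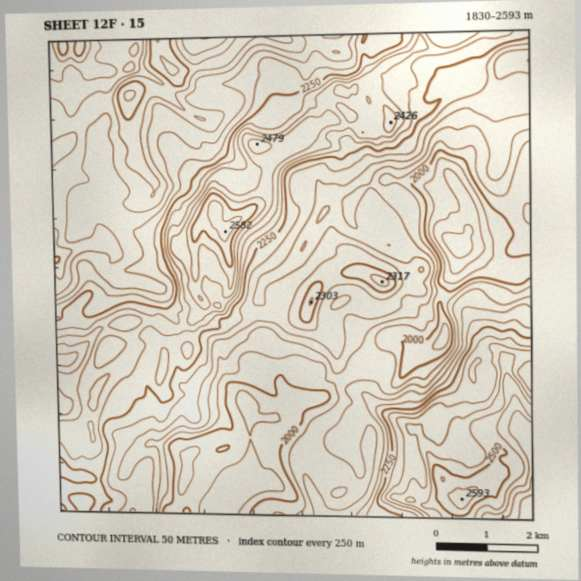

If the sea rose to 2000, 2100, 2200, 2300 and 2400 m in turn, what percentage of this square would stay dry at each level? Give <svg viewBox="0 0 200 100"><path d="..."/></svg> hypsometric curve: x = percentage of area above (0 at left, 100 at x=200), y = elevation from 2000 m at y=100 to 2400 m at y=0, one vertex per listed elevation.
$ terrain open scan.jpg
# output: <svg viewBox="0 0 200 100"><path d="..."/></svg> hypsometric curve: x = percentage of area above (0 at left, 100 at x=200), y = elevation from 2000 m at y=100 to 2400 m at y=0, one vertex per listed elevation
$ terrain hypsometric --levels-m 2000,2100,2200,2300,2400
<svg viewBox="0 0 200 100"><path d="M178 100l-40-25-57-25-35-25-27-25"/></svg>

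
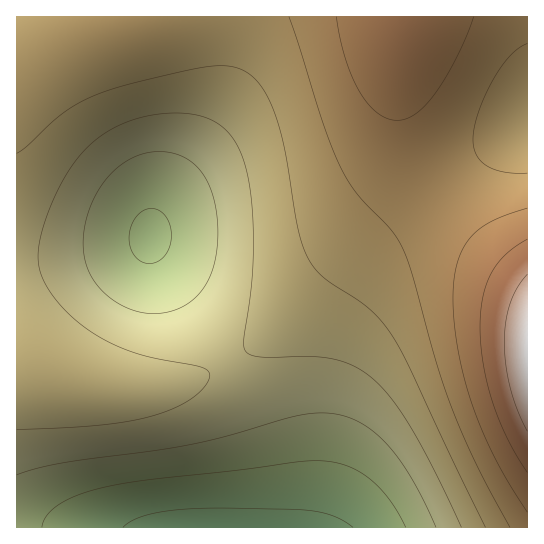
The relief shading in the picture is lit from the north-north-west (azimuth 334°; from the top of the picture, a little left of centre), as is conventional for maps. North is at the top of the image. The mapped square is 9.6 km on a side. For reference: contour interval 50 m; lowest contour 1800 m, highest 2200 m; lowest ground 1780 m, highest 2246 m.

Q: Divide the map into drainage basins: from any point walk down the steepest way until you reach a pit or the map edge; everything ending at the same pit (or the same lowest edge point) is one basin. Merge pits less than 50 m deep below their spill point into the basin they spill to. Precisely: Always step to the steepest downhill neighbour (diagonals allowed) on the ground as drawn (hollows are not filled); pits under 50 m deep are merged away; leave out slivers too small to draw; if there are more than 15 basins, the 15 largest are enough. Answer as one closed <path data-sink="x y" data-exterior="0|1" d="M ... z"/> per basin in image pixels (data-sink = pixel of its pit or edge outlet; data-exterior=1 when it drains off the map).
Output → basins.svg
<path data-sink="150 237" data-exterior="0" d="M401 16l-271 0-3 4-26 5-19 7-49 28-16 4-1 305 21 0 36 12 40 7 52-1 34-10 23-10 21-14 30-24 70-76 48-48 12-19 2-9 0-15-6-44z"/><path data-sink="218 527" data-exterior="1" d="M399 101l0 17 6 44 0 15-6 17-118 127-38 32-44 24-44 11-53-1-40-8-25-10-21 1 1 158 511-1 0-244-55-48-42-48-22-37-6-21z"/><path data-sink="527 118" data-exterior="1" d="M527 16l-125 0-3 41 0 44 2 21 8 28 11 21 20 28 24 27 63 57z"/>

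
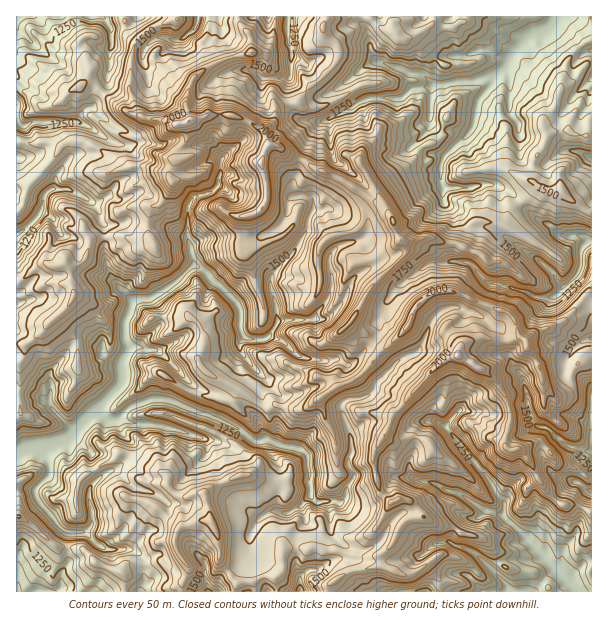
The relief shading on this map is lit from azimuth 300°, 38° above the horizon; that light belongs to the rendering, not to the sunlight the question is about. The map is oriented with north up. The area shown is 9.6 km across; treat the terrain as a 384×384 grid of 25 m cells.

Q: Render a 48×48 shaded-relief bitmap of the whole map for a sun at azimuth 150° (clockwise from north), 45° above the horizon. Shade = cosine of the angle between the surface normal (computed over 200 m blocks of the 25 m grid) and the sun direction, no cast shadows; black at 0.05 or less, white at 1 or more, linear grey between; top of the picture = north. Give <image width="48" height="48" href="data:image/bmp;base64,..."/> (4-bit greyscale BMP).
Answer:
<image width="48" height="48" href="data:image/bmp;base64,Qk32BAAAAAAAAHYAAAAoAAAAMAAAADAAAAABAAQAAAAAAIAEAAATCwAAEwsAABAAAAAAAAAAAAAAABEREQAiIiIAMzMzAERERABVVVUAZmZmAHd3dwCIiIgAmZmZAKqqqgC7u7sAzMzMAN3d3QDu7u4A////ALzMq8zNyHv+2YvN7kKe7/7u66vr3duKu6vMqsusyonuzJqr3pRa3t3v/t3MzMuruaq8uYZYqoqtvbqZztuHmsy5rcu926m7u7q5dliIiYy8zMqqq7upqZzdib3Oy6u7rMuWdFnMqIrc28qZmYmIi6re/szbmsu8qdpozXe7ume7uruHZ4iHZrrO7sdFjNy926aZrrasu4Z5mrzKpkRUdYy7qIeKiu282oiYrLeamqiJrMzd7FilZ3mXVYvcxs26lq11fKV4malmnd3MzJjsWZVEasvr133Xa42USsdXiapjV6zKuqTNiLqc3M59u42tyTemE3qoZ4qWVUZ2V6S7is7t7sa5vevtt5iYQ1WGZVZmZlETR5S8Z+7ry1mHrdylid3blGQ0IiNoZEd6y5e8dN7ahol4mkRM7e7tyFQ1Voh2Zpzczcq8lY7JaZh2e1W93O297ImWeJmZuqzcvd2rmGzt3rV3e5ze3bma7tqsl4q6vNy6l77shlf///mJu8ru7M24z/2J7sqs3LuYhmr/2VSP/u2qyujKzN7Ynu20jMy6upeJiIac76VI/+28ucqpvt7qnLzGJnmKqGeZlUVWjulSj+vLrbubvt7tm6zHM0aKqVRGaJqqme+2Jc2p3dqsmq3uy97bmKZZu3UhV5zd2Z/8ZFm8zMrNuHre3e7JqryZuqrUNCFd23f/l2aavGjN3Hed7u3WSXq5u6bth2ED3IOOxWeKqVInzXZp3tvaEBSXh8W8i+wwjaYs/KuGQ0MAa5mHrbm+xQBGN6e8eM6UPdgircpAAHyQBbqpqqrc79EFapvLeJ24SO1xFGU3ms7MAHqqvN3c3/9nqL7tV5u5pb7pMRXN3cffoBSJrO683f3IeL7/pIy4uYz+y6uryHu91wJVas2qvLrGV5zv+EvYmZre7t23eMy2qSBVaaqImqzYZ6zM7lbLqoqHeHZoq8p5zdMXeYmYnN/Jmc78vqRoqptlETWJq5ne7e42dneKnP+0d3z+q8h4mqd4YkV5mr3e3M+TV5hoiu/xATK9usu6qpaHl0RHic3My77niryYiL//QVWr3My6mmeZmZh3maurmXvtq6zKhpz/+GfL7LuYmWiauZzLqZl5mGe9mIiYdWvM2EfN7IdWqIeLyUaJqHqGiKmcyYZmQjjM2zKe2VNFabqa3VJFd2rJvXh3mHmZhnrd7rVYZlRBJ8zIrcdFeGfNzTVUVoi8p4zu7upVV4YxJJvLa+xliHiruovMuZmJpxOJuZY4rN60EkaciN2XiHeZmVjN7qZnUwAyM0RHnN7upFZZlZy3iGWKiJd4vcc2d1J3RGhVV7zN7t2Yllq4eGV7uJh2esdHmHRcuIipZH3rm8vLzLu6iHZou4h2aLlHiXUozd7etmjetmrdzd3cqYZXmoeHeJlHl2Qzac7sqJm9283u7czMyodWmYh3aapVyYYUZFmal5y7zbzu7e3My6l2emh2RHmEjN5xd3ZppXu6zau7zd7t3cuXaIZ1QySGKd/iV6ZopFq6vaqpvL3d3dypdw=="/>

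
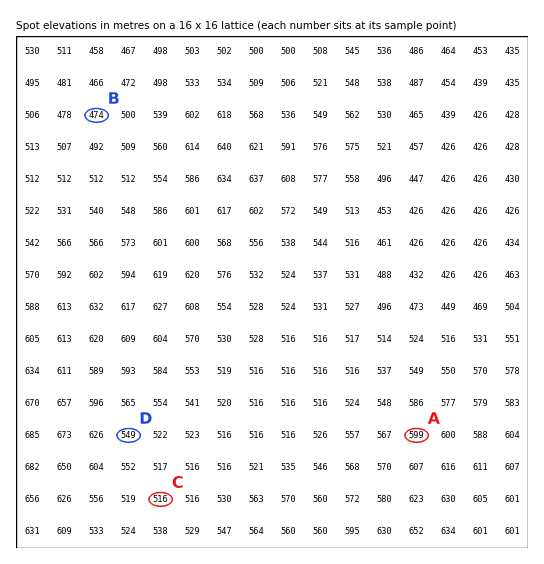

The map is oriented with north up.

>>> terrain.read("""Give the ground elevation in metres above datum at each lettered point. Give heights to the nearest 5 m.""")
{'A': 600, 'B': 475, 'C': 515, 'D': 550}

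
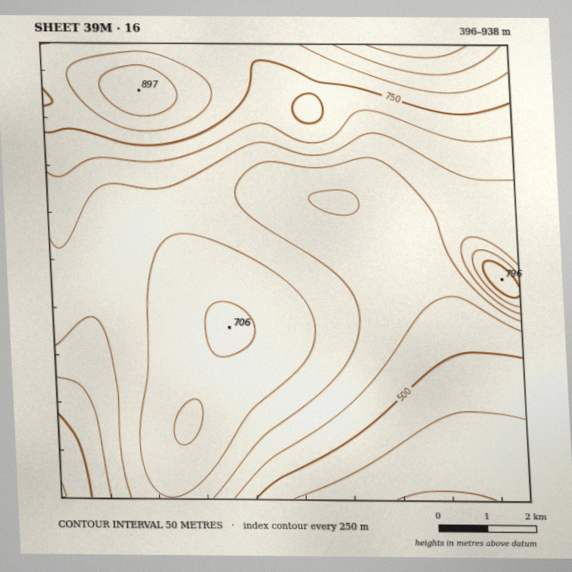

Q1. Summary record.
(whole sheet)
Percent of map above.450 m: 94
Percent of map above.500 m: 88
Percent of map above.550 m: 81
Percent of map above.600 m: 65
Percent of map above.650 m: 43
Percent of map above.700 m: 24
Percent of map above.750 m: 15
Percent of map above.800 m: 7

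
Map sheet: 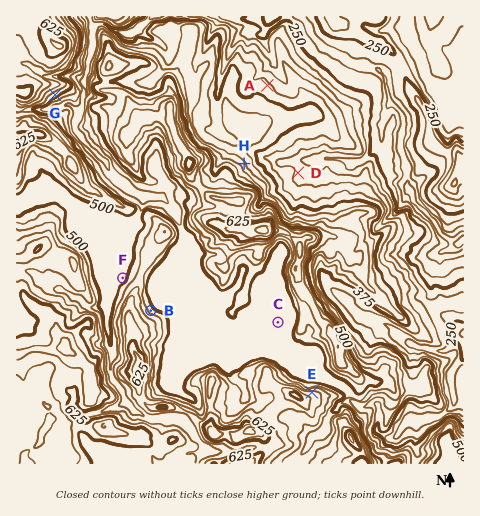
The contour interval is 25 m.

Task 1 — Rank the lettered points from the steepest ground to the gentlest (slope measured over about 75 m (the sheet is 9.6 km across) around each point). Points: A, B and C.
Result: B A C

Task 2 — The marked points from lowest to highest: D H F G E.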